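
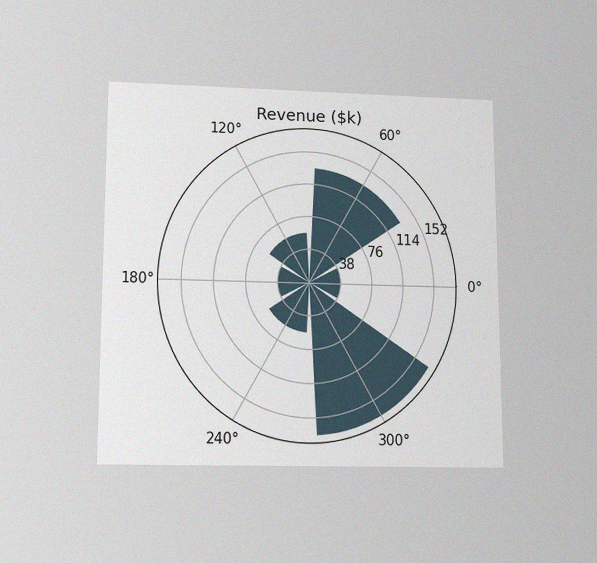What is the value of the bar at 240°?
$57k

The chart is viewed slightly from below, with some photo noise. The bar at 240° reaches $57k on the radial axis.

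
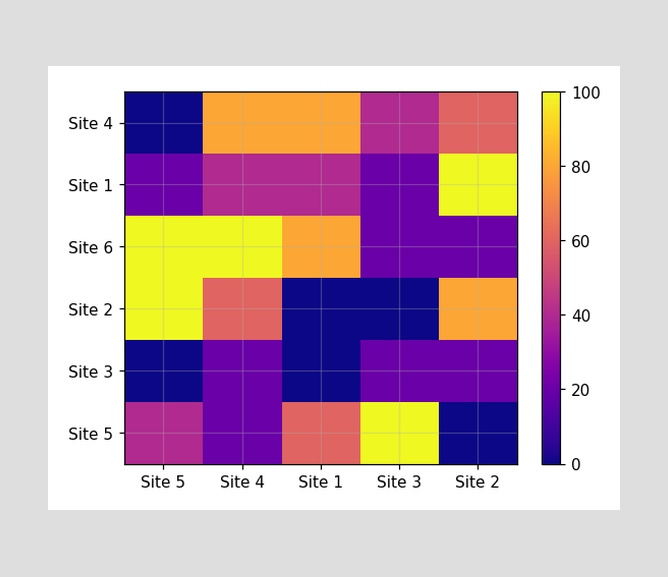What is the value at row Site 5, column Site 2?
Matching cell (Site 5, Site 2) against the colorbar gives 0.

0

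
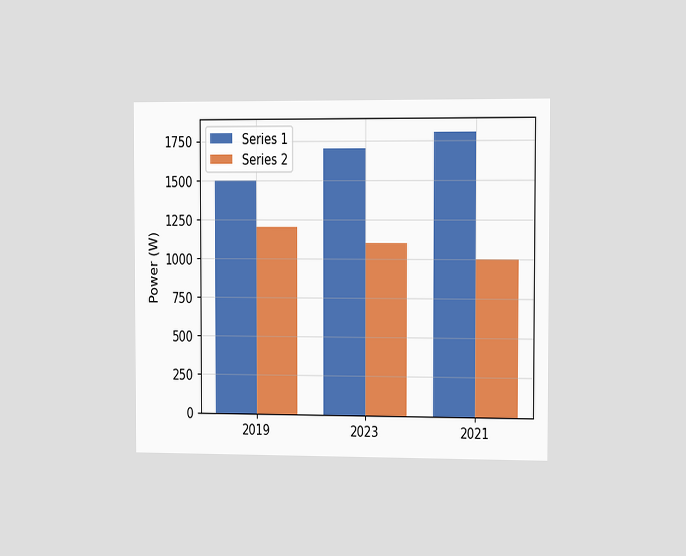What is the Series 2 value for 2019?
The chart is viewed slightly from the right. The Series 2 bar at 2019 reaches 1200W on the y-axis.

1200W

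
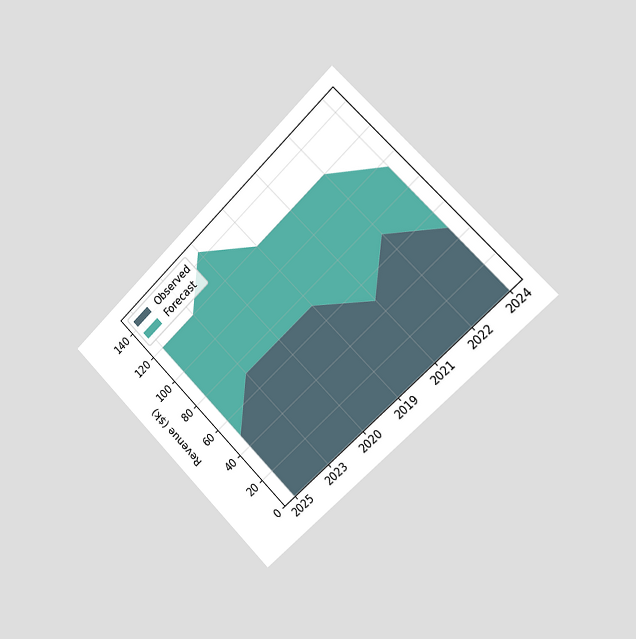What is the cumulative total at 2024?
$96k

The chart is tilted about 45° counter-clockwise and viewed slightly from the right. The stacked total at 2024 reaches $96k.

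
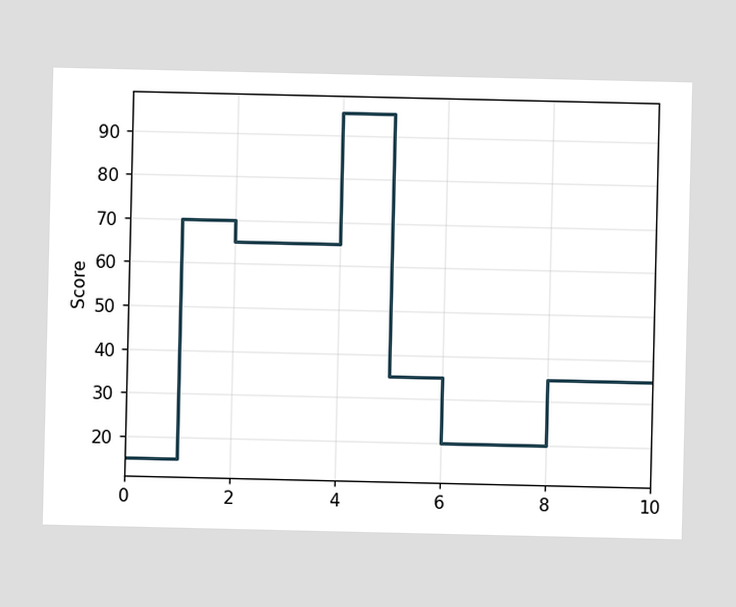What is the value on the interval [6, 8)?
20

On [6, 8) the step sits at 20.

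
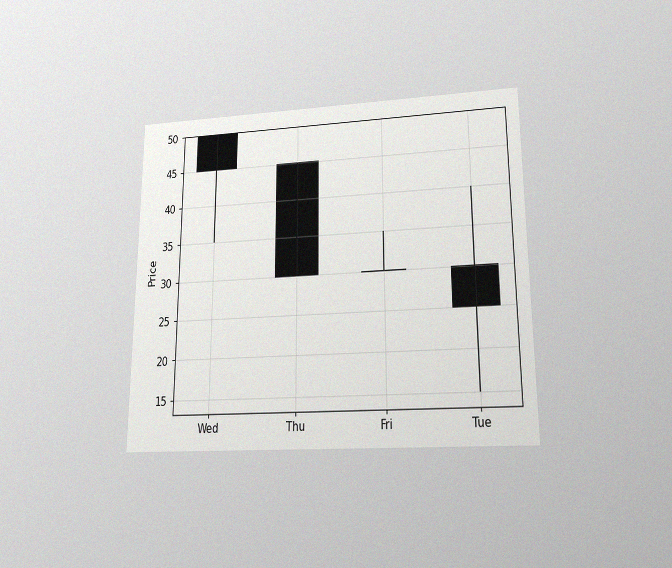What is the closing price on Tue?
The chart is viewed slightly from below, with some photo noise. The Tue candle closes at 25.

25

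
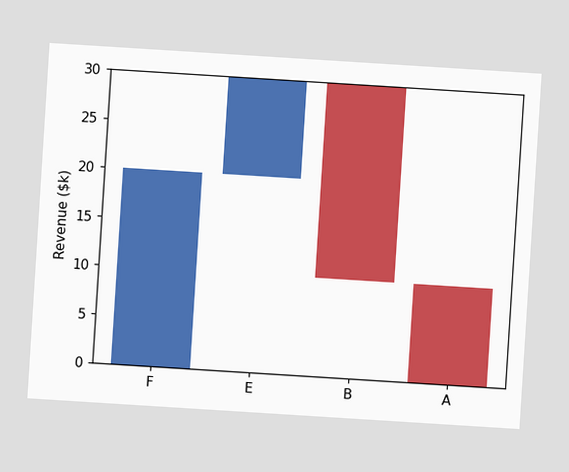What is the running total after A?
The chart is tilted about 4° clockwise. After A the running total reaches $0k.

$0k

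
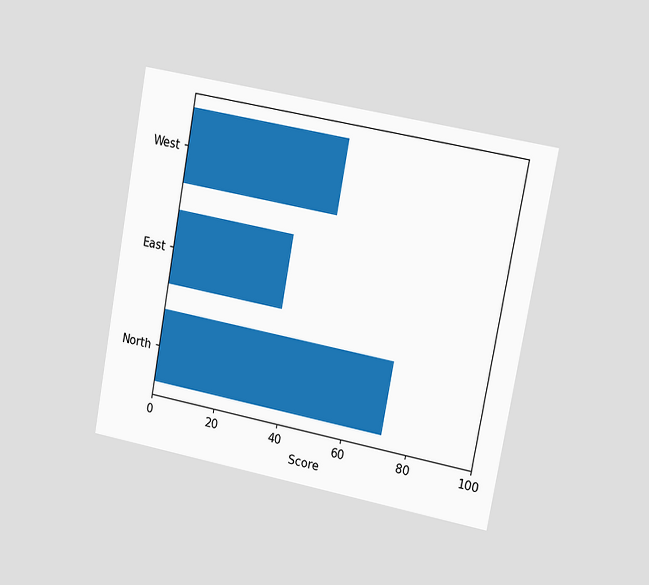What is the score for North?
72

The chart is tilted about 10° clockwise and viewed slightly from the right. Reading along the chart's x-axis, the North bar reaches 72.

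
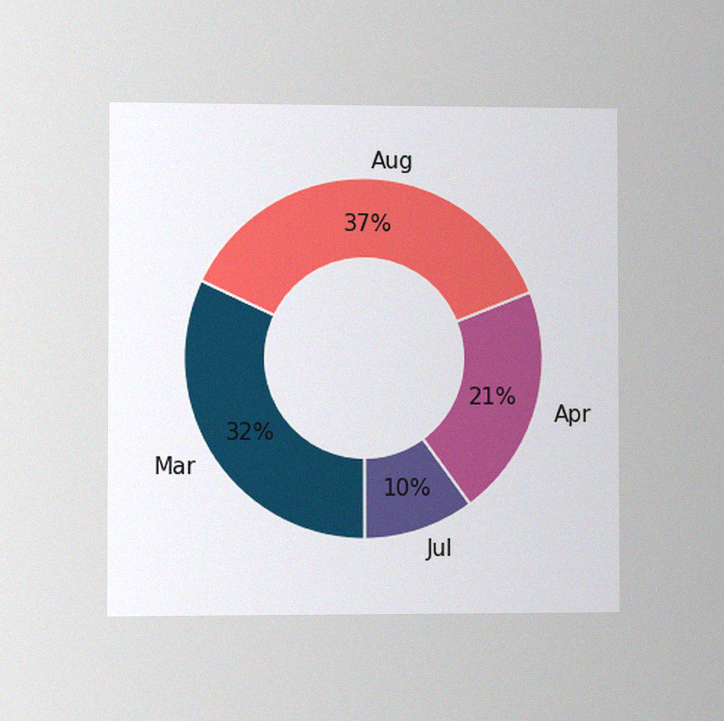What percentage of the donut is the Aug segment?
37%

The chart is viewed slightly from the left, with some photo noise. The Aug segment takes up 37% of the ring.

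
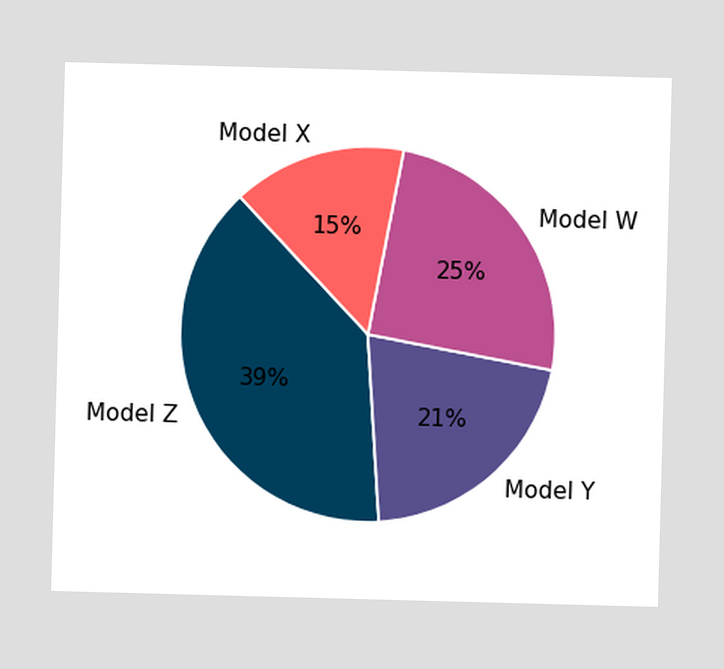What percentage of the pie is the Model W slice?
25%

The Model W slice takes up 25% of the pie.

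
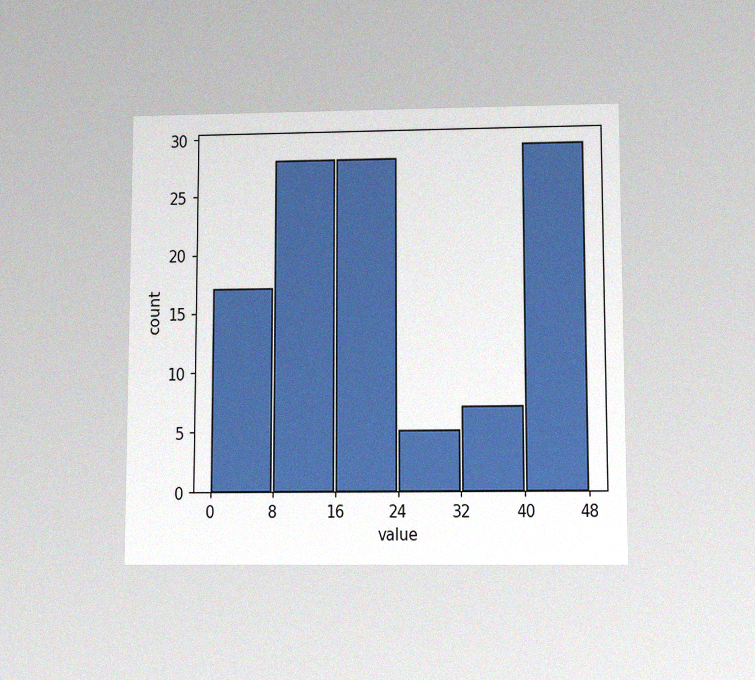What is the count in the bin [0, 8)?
The chart is viewed slightly from below, with some photo noise. The [0, 8) bin has height 17.

17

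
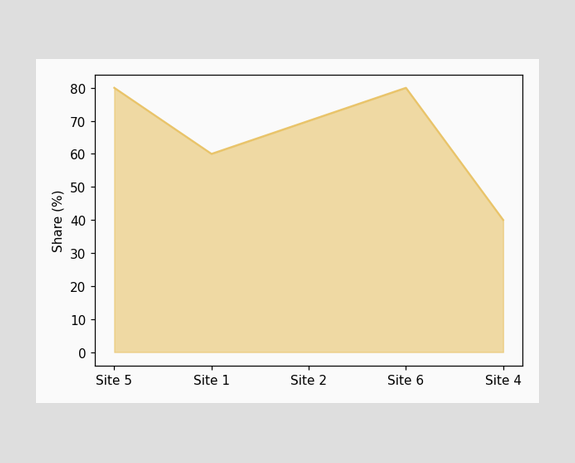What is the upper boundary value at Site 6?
At Site 6 the upper boundary is at 80%.

80%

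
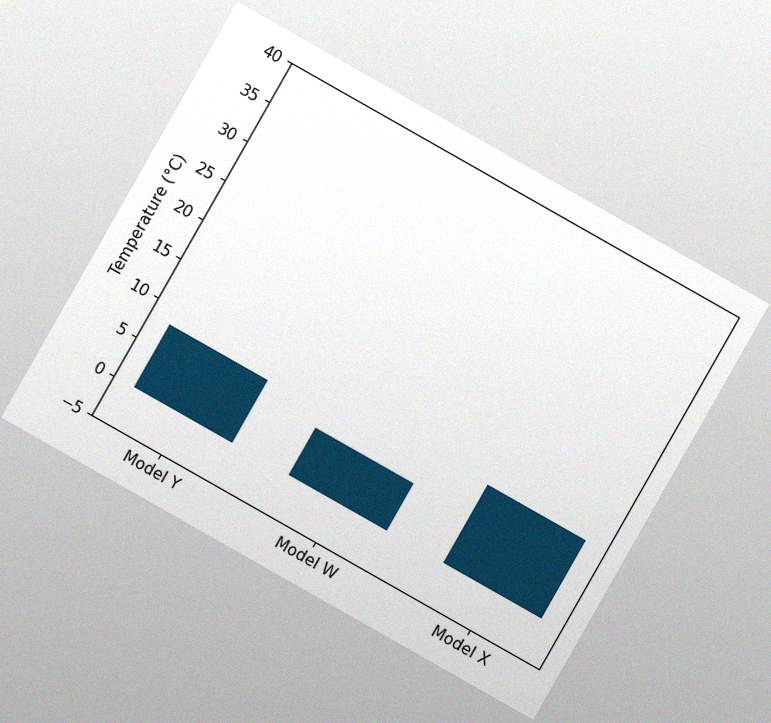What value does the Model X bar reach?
10°C

The chart is tilted about 30° clockwise, with some photo noise. Reading along the chart's y-axis, the Model X bar reaches 10°C.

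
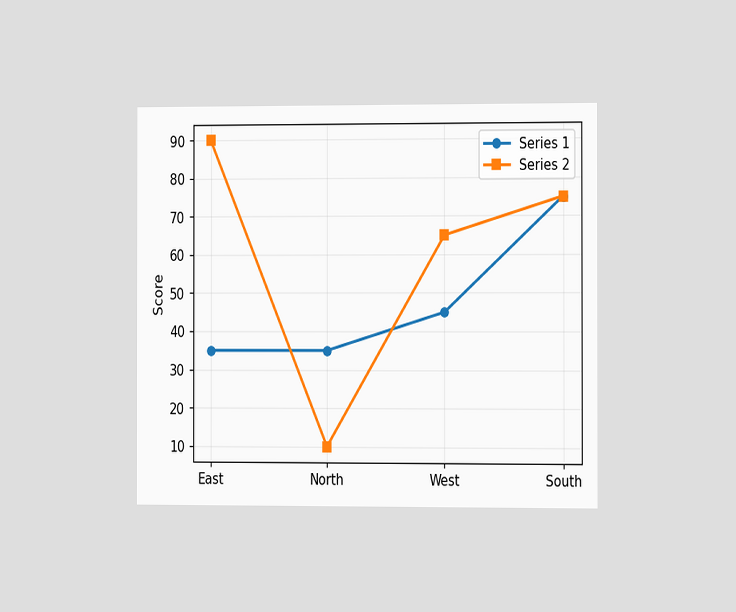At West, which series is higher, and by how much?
Series 2, by 20

The chart is viewed slightly from the right. At West, Series 2 sits above the other line by 20.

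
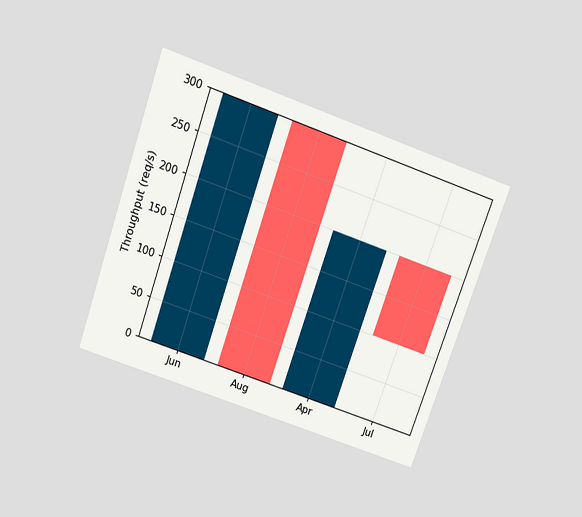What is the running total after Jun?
300req/s

The chart is tilted about 19° clockwise and viewed slightly from above. After Jun the running total reaches 300req/s.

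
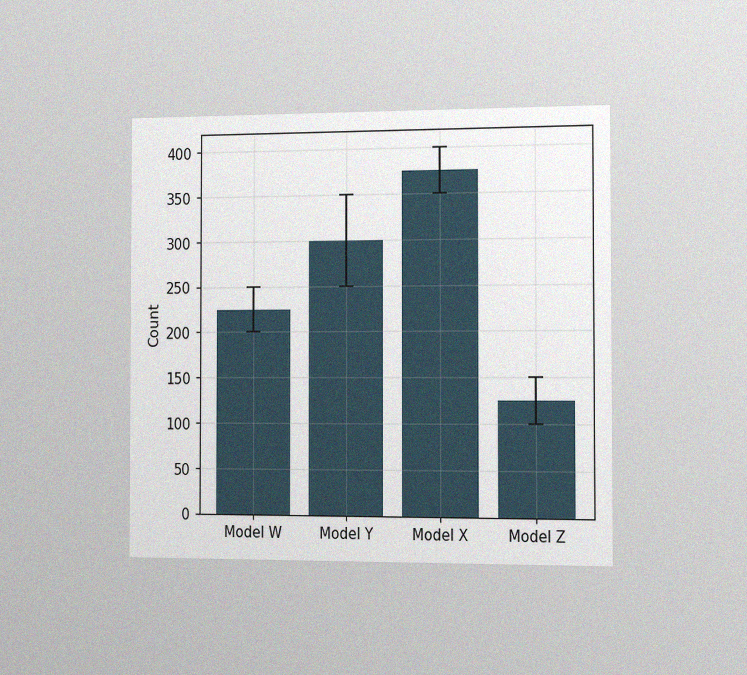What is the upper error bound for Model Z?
150

The chart is viewed slightly from the right, with some photo noise. The Model Z bar's upper whisker reaches 150.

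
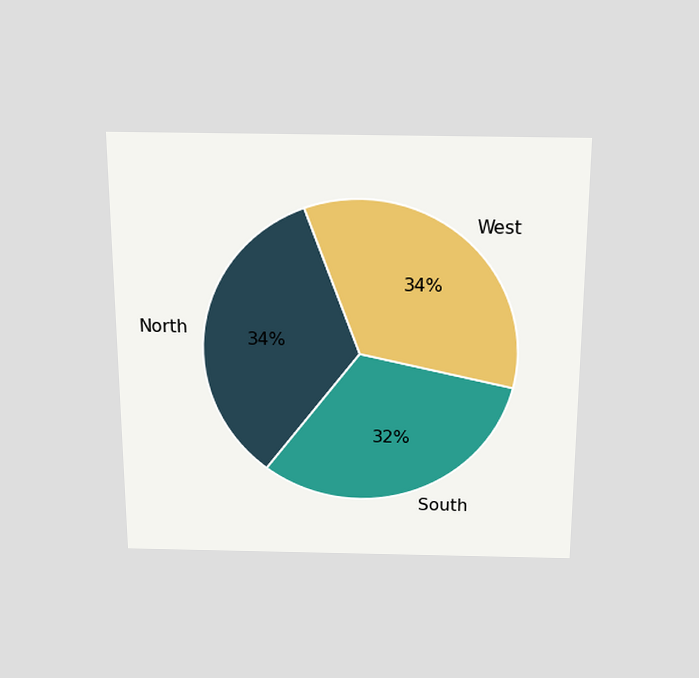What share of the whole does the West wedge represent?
The chart is viewed slightly from above. The West slice takes up 34% of the pie.

34%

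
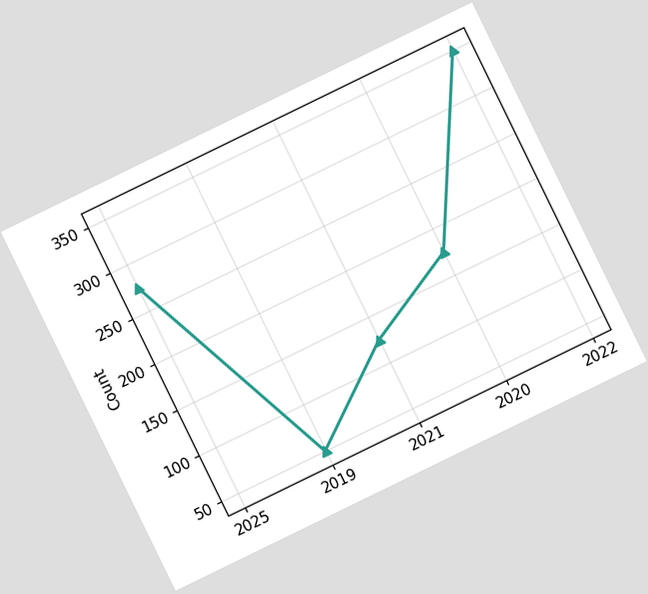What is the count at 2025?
275

The chart is tilted about 26° counter-clockwise. At 2025, the line is at 275.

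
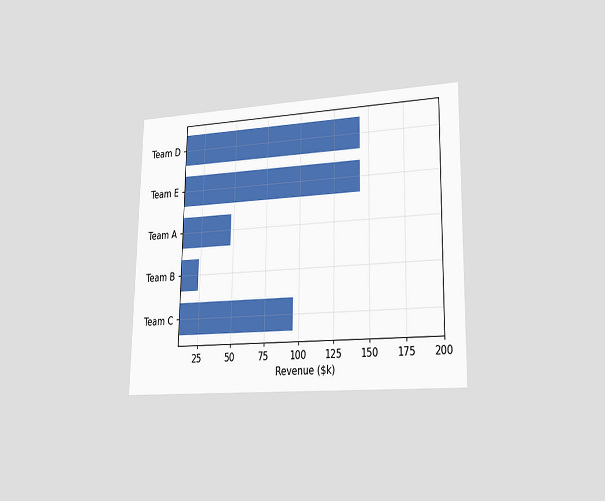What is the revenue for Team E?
The chart is viewed slightly from the right. Reading along the chart's x-axis, the Team E bar reaches $144k.

$144k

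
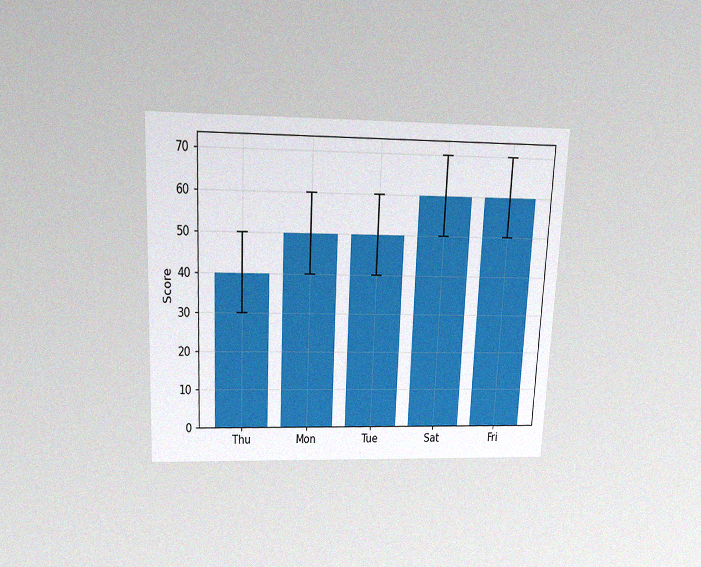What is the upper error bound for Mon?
60

The chart is tilted about 3° clockwise and viewed slightly from above, with some photo noise. The Mon bar's upper whisker reaches 60.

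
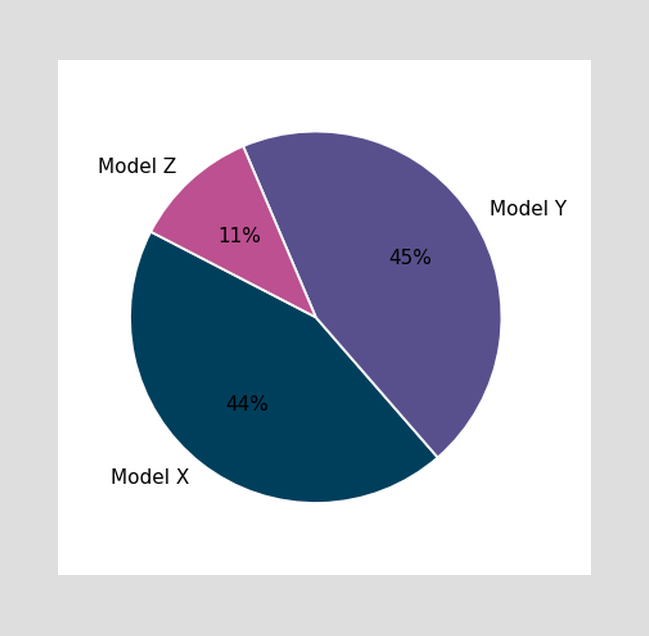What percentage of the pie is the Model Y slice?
The Model Y slice takes up 45% of the pie.

45%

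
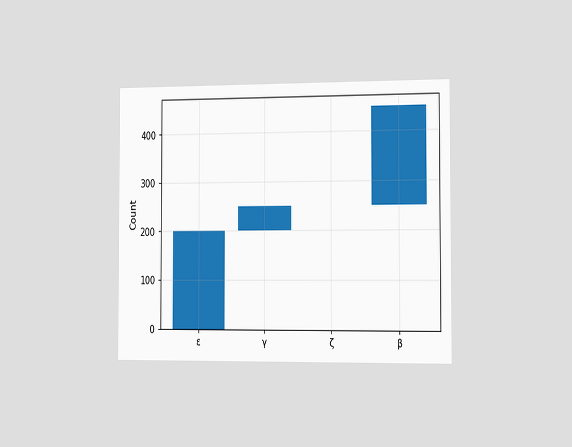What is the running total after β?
450

The chart is viewed slightly from the right. After β the running total reaches 450.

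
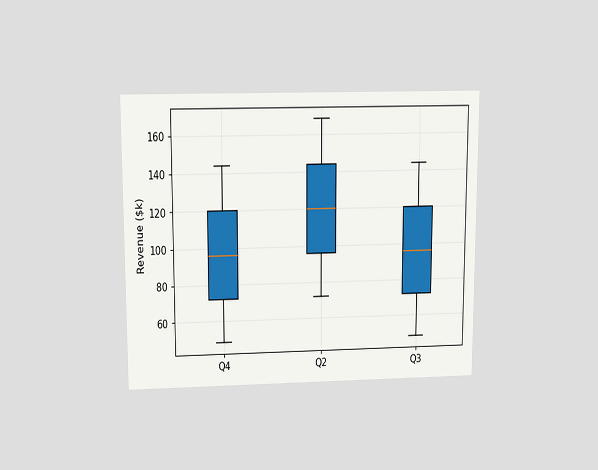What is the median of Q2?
The chart is viewed slightly from above. The median line in the Q2 box sits at $120k.

$120k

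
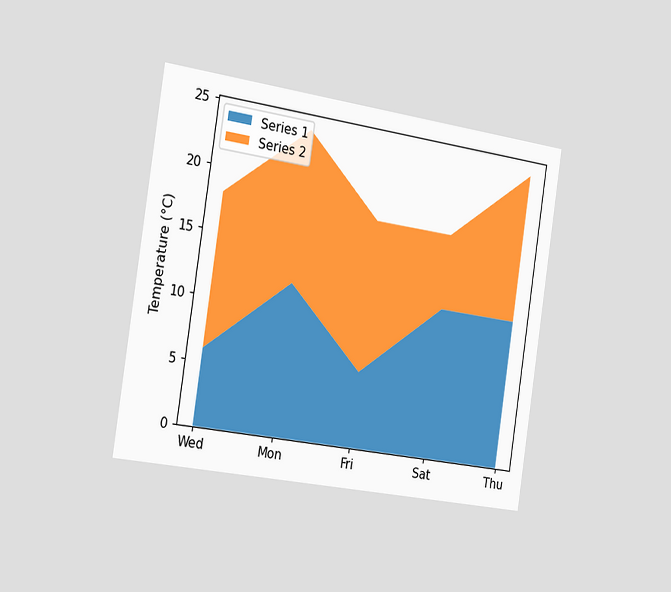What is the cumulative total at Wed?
18°C

The chart is tilted about 8° clockwise and viewed slightly from the left. The stacked total at Wed reaches 18°C.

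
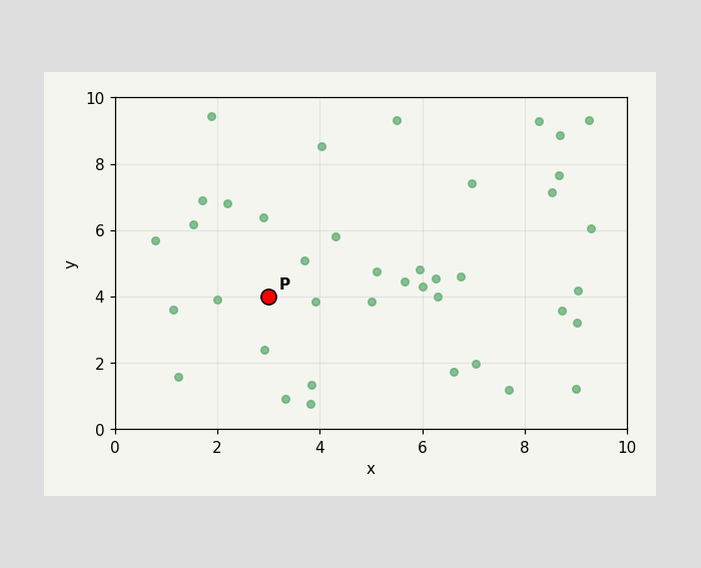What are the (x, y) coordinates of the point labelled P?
(3, 4)

Following the gridlines from P to each axis, P sits at (3, 4).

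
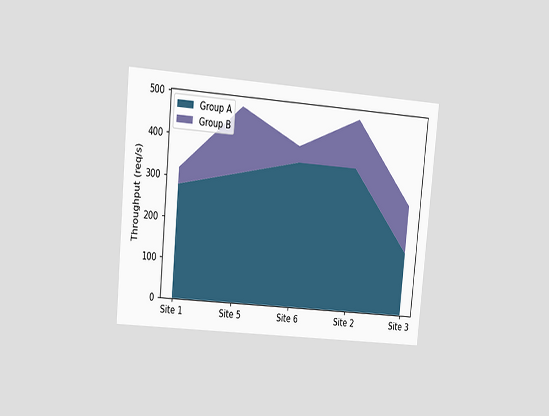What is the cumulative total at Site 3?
280req/s

The chart is tilted about 5° clockwise and viewed at a slight angle. The stacked total at Site 3 reaches 280req/s.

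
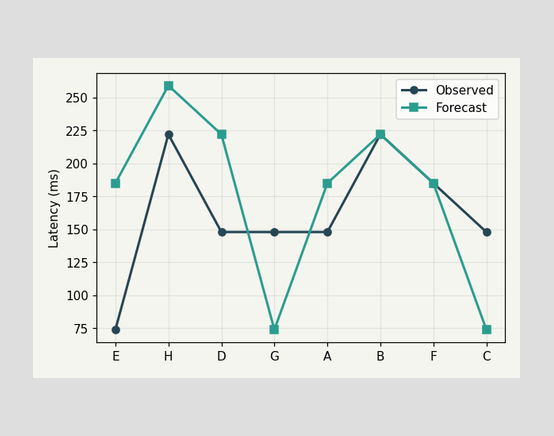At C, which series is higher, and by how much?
At C, Observed sits above the other line by 74ms.

Observed, by 74ms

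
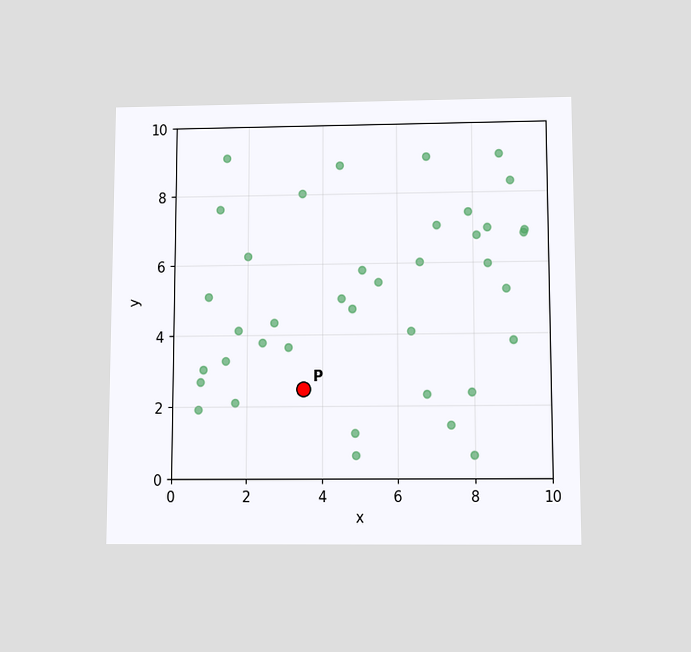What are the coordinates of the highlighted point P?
The chart is viewed slightly from below. Following the gridlines from P to each axis, P sits at (3.5, 2.5).

(3.5, 2.5)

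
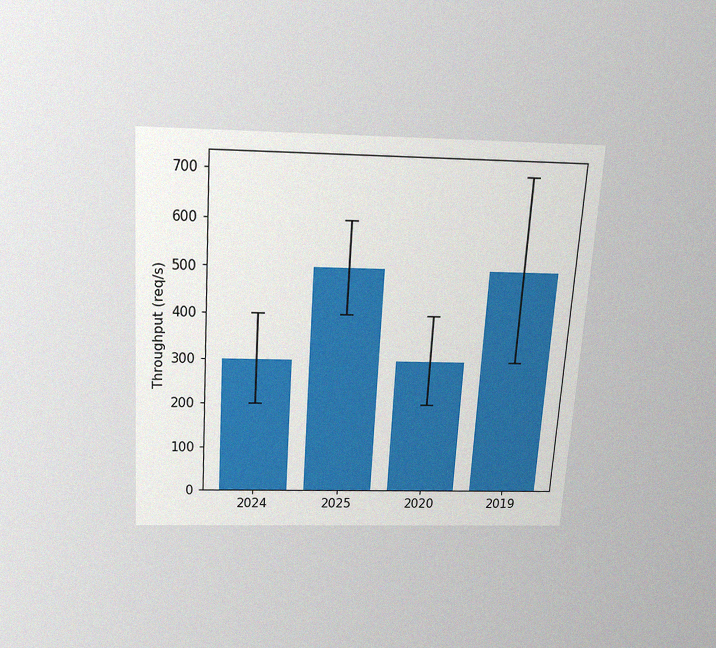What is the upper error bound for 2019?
700req/s

The chart is tilted about 4° clockwise and viewed slightly from above, with some photo noise. The 2019 bar's upper whisker reaches 700req/s.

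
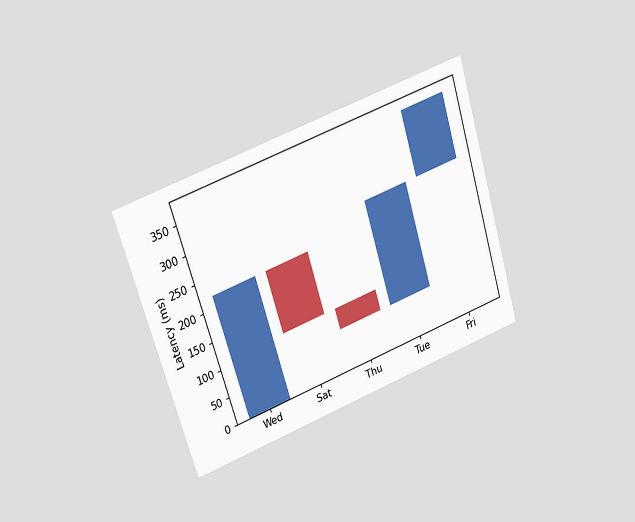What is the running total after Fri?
370ms

The chart is tilted about 18° counter-clockwise and viewed at a slight angle. After Fri the running total reaches 370ms.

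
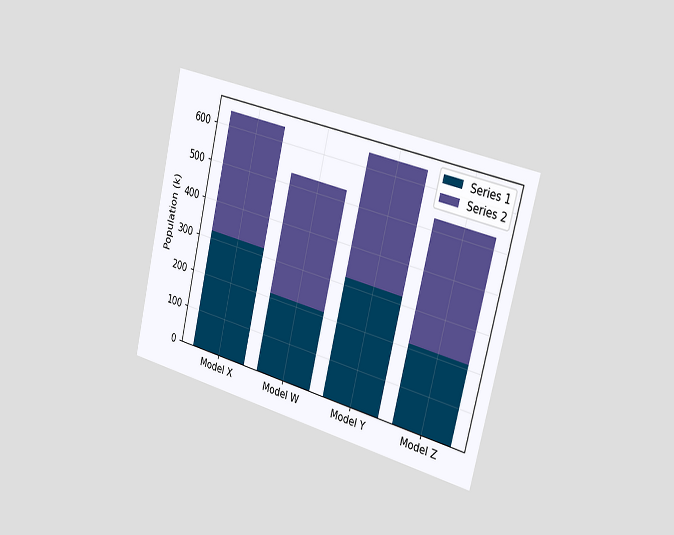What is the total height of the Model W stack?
530k

The chart is tilted about 14° clockwise and viewed slightly from the right. The Model W stack's top reaches 530k on the y-axis.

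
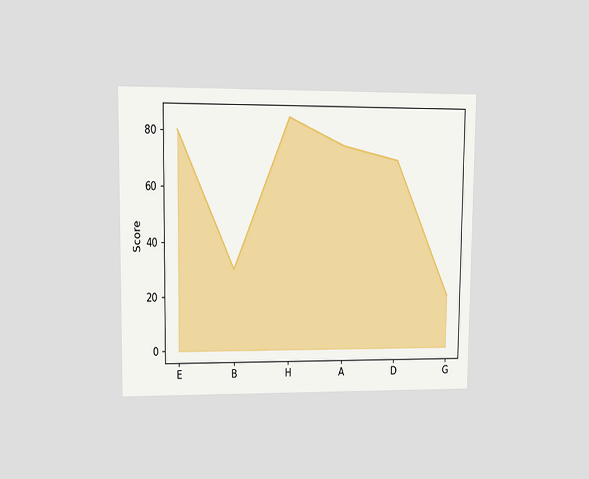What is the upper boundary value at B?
30

The chart is viewed at a slight angle. At B the upper boundary is at 30.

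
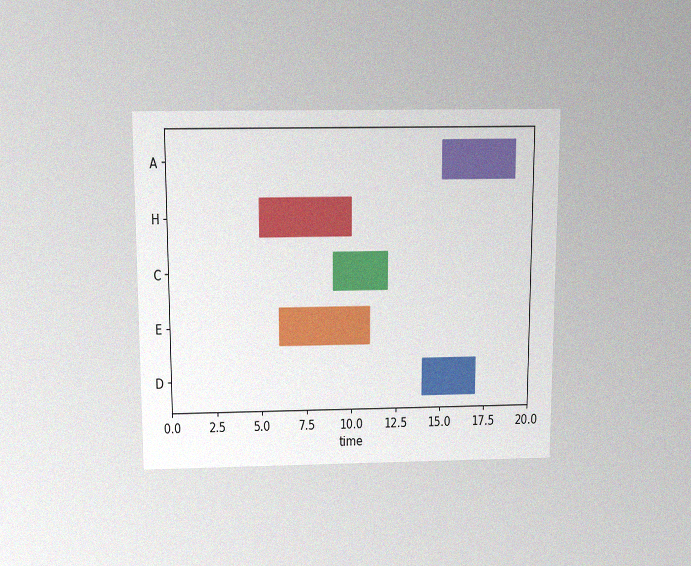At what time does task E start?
The chart is viewed slightly from above, with some photo noise. The E bar begins at t=6.

6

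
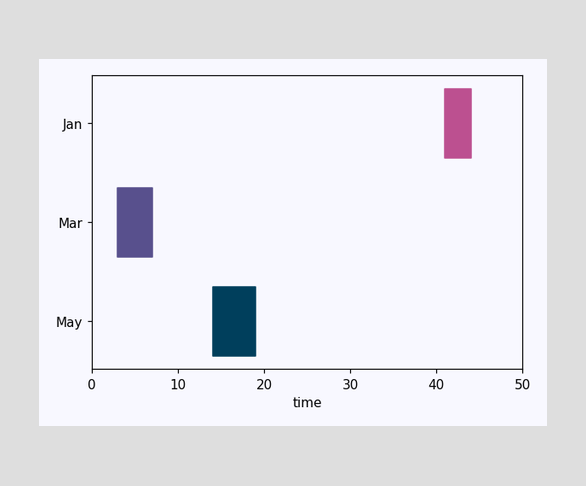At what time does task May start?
14

The May bar begins at t=14.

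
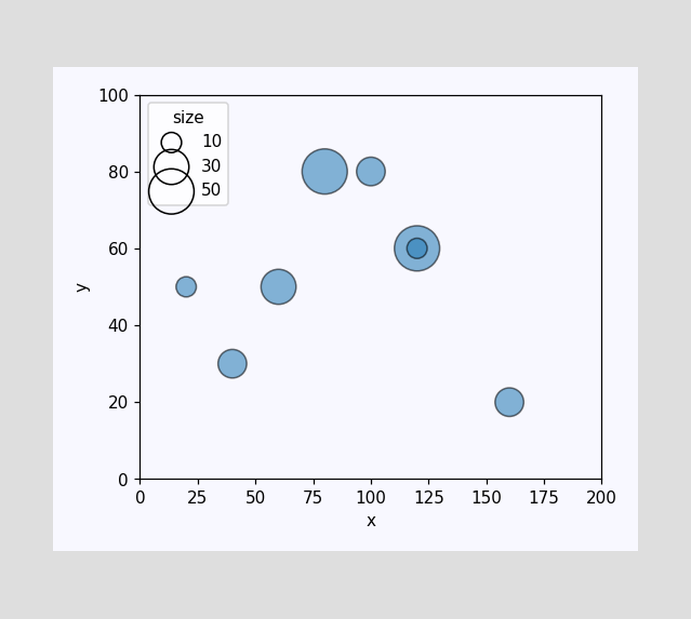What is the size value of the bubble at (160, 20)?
Matching the bubble at (160, 20) against the size legend gives 20.

20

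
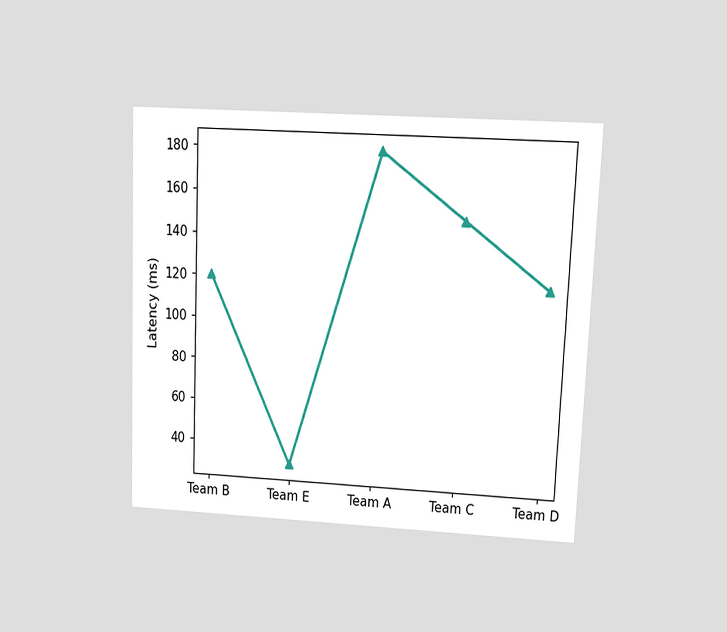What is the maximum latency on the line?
The chart is tilted about 2° clockwise and viewed at a slight angle. The highest point is at Team A, and reading across to the y-axis gives 180ms.

180ms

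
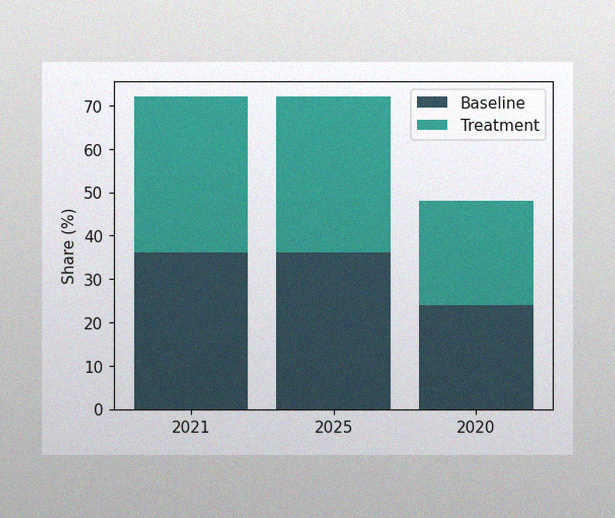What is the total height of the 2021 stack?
72%

The image has some photo noise and uneven lighting. The 2021 stack's top reaches 72% on the y-axis.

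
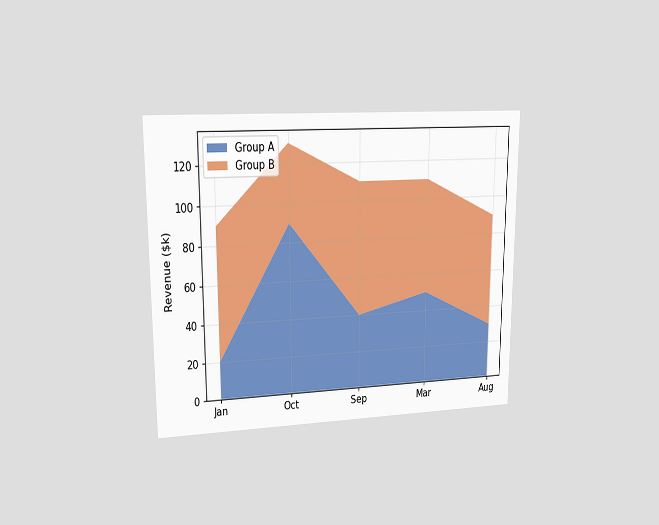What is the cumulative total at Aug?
The chart is viewed at a slight angle. The stacked total at Aug reaches $90k.

$90k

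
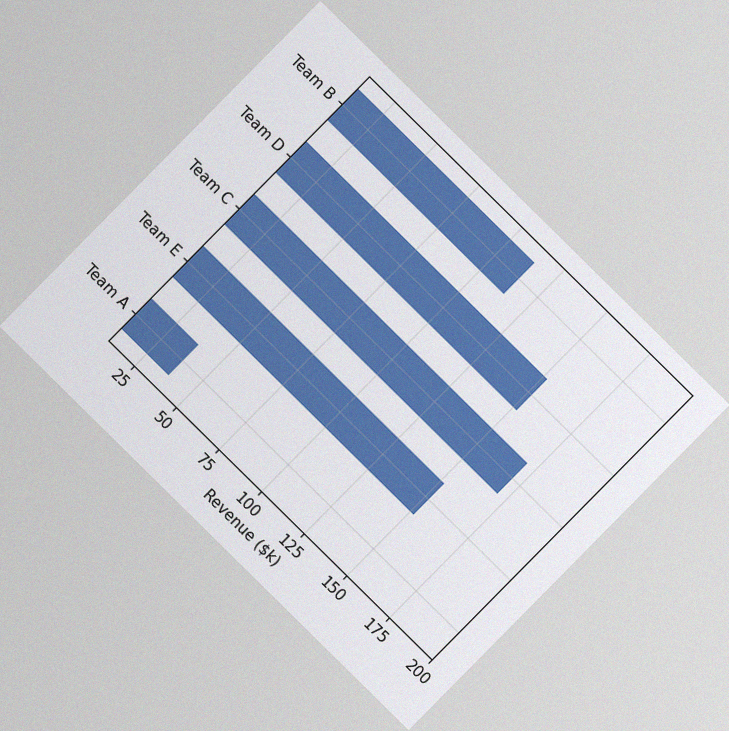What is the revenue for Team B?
$114k

The chart is tilted about 45° clockwise, with some photo noise. Reading along the chart's x-axis, the Team B bar reaches $114k.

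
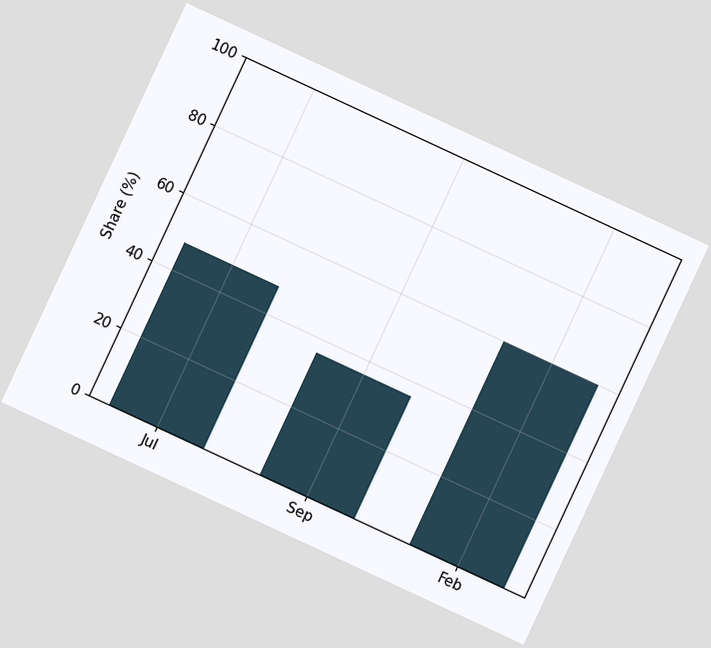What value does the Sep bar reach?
36%

The chart is tilted about 25° clockwise. Reading along the chart's y-axis, the Sep bar reaches 36%.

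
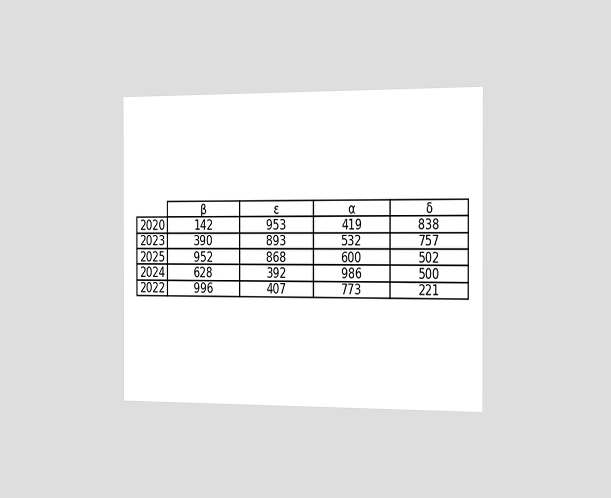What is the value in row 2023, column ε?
The chart is viewed slightly from the right. The (2023, ε) cell reads 893.

893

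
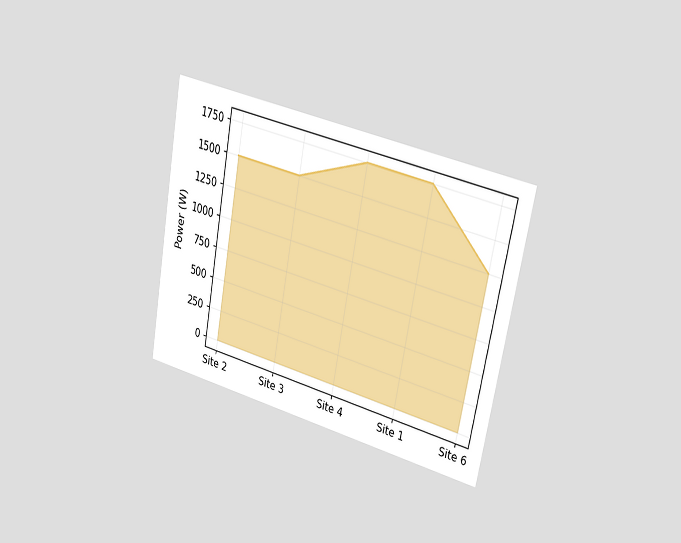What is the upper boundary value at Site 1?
1750W

The chart is tilted about 11° clockwise and viewed slightly from the right. At Site 1 the upper boundary is at 1750W.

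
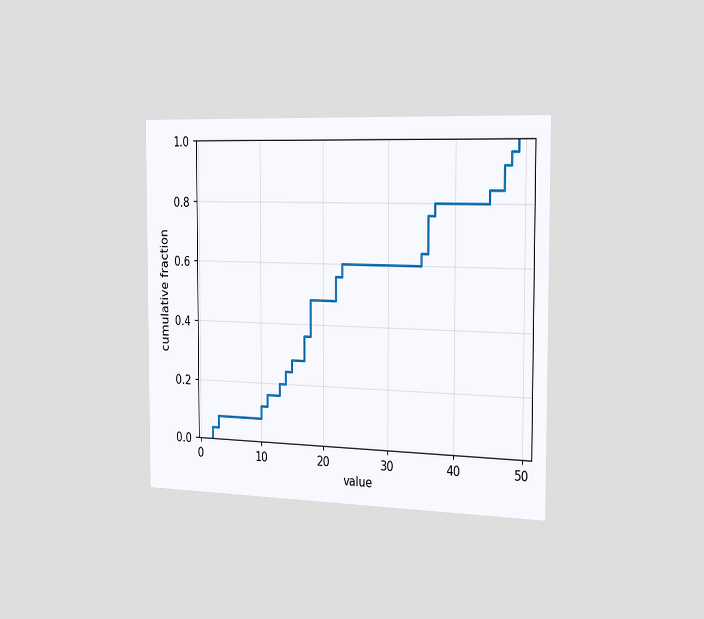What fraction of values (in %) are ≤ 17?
36%

The chart is viewed slightly from the right. At x=17 the ECDF step is at 36%.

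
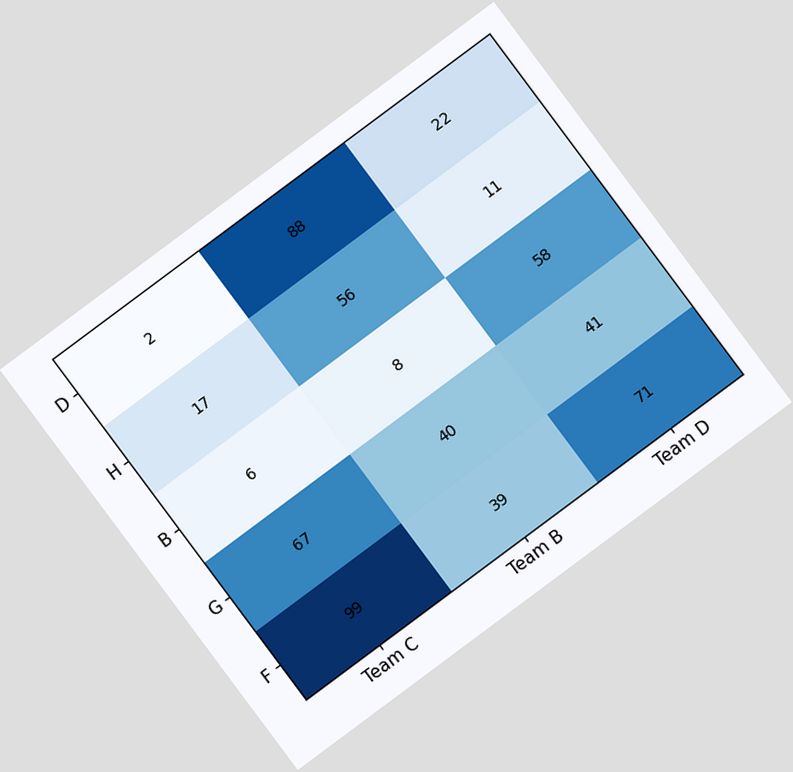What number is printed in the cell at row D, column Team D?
The chart is tilted about 37° counter-clockwise. The (D, Team D) cell reads 22.

22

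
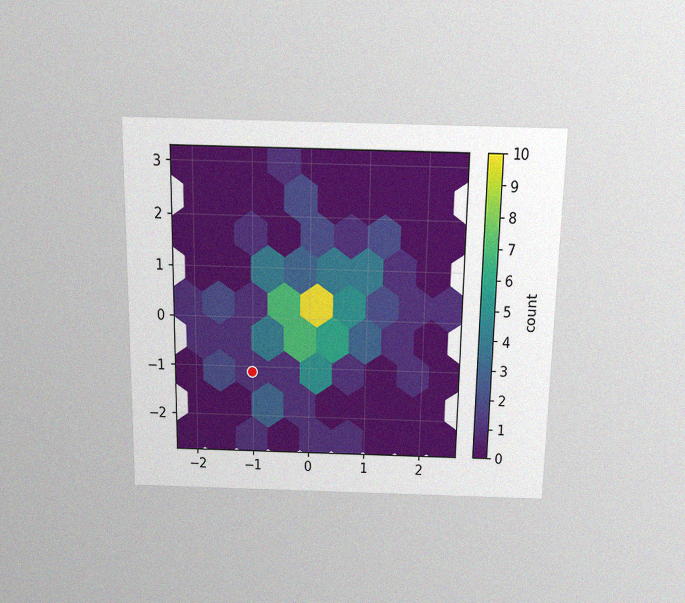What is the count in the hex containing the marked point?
1

The chart is viewed slightly from above, with some photo noise. The marked hex reads 1 on the colorbar.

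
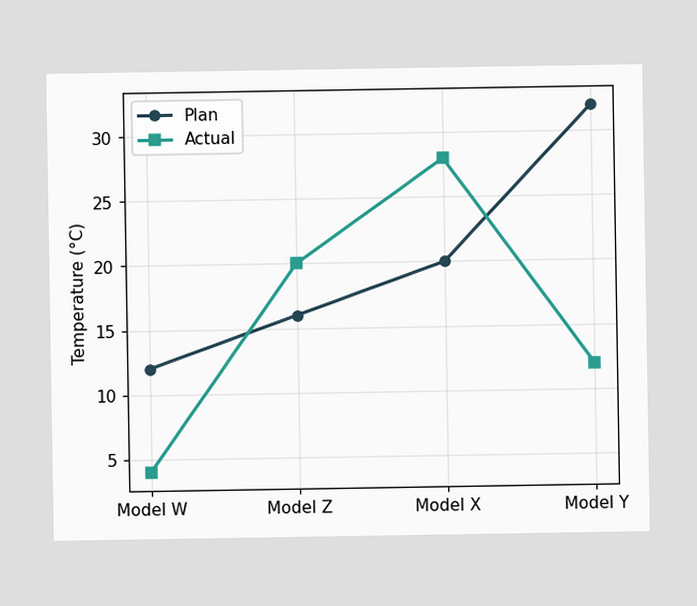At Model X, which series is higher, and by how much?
At Model X, Actual sits above the other line by 8°C.

Actual, by 8°C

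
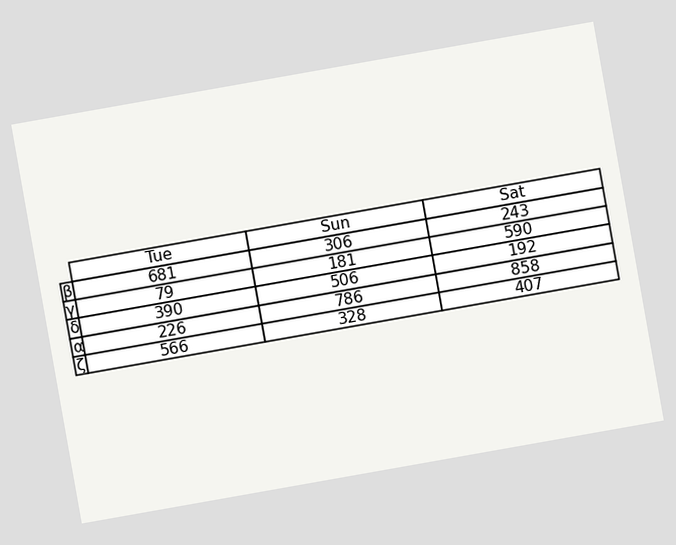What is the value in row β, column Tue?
681

The chart is tilted about 10° counter-clockwise. The (β, Tue) cell reads 681.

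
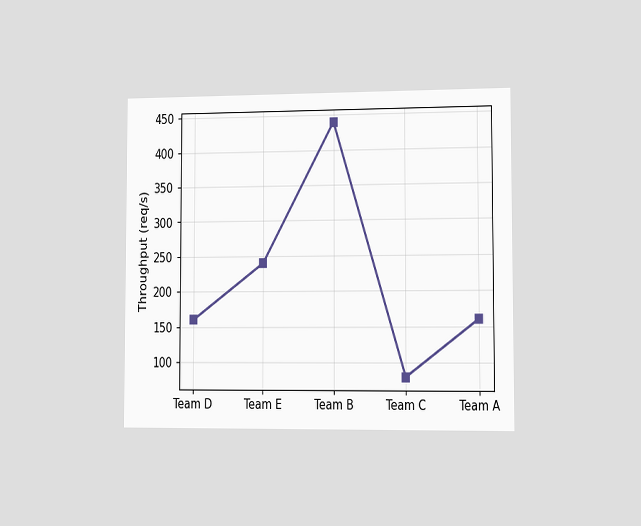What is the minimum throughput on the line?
80req/s

The chart is viewed slightly from the right. The lowest point is at Team C, and reading across to the y-axis gives 80req/s.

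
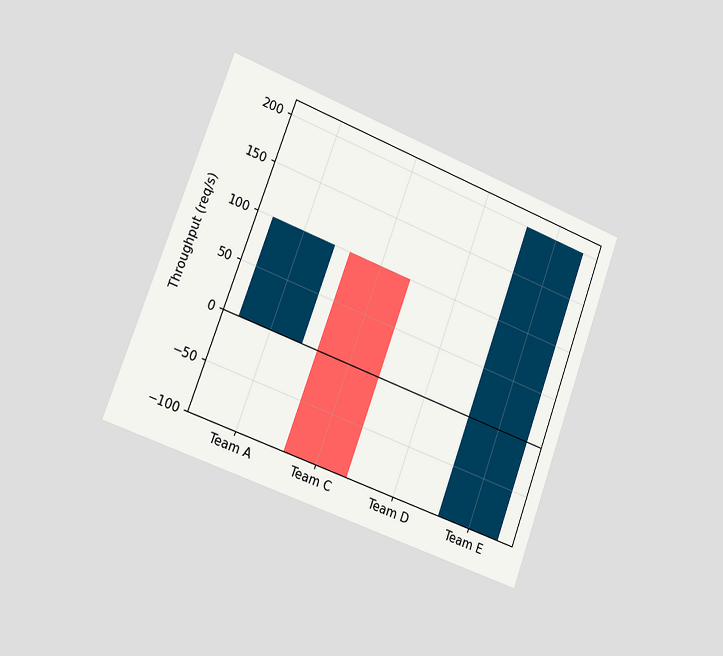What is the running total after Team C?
-100req/s

The chart is tilted about 20° clockwise and viewed slightly from the left. After Team C the running total reaches -100req/s.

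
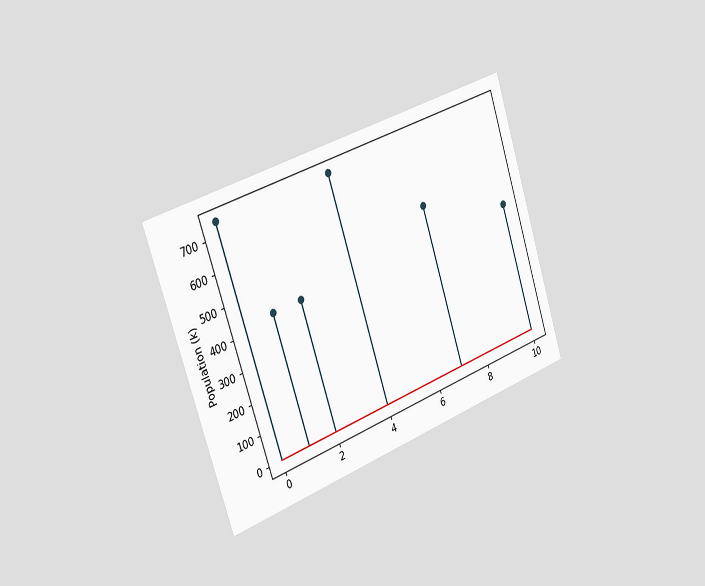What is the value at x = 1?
424k

The chart is tilted about 18° counter-clockwise and viewed slightly from the left. The stem at x=1 reaches 424k.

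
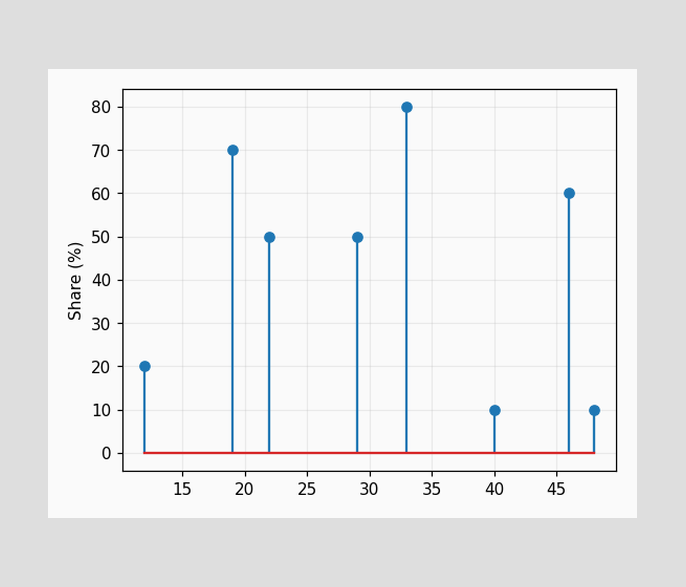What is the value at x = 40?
The stem at x=40 reaches 10%.

10%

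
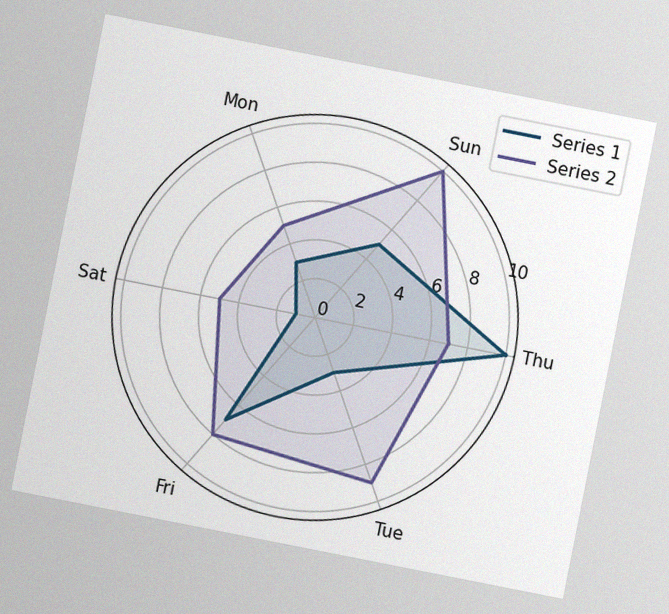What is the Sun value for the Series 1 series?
5

The chart is tilted about 11° clockwise, with some photo noise. On the Sun axis, Series 1 reaches 5.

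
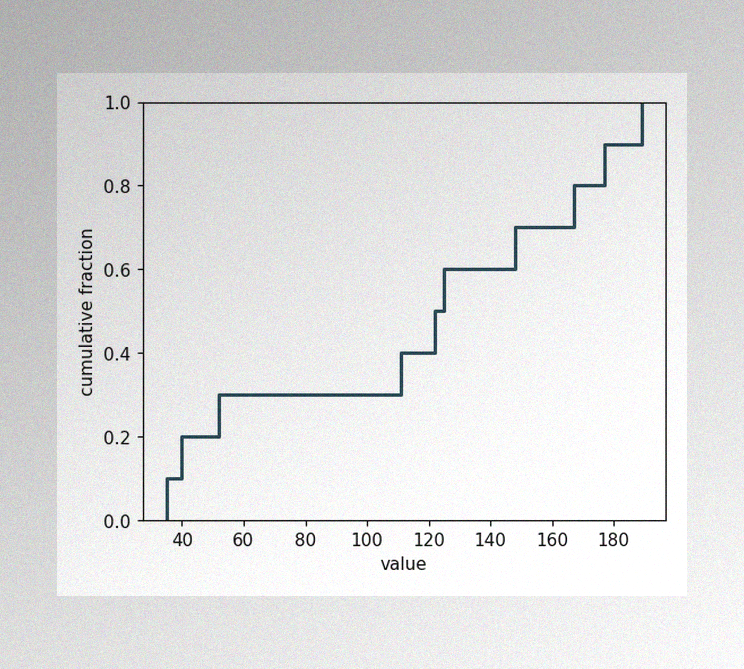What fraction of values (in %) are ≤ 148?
The image has some photo noise and uneven lighting. At x=148 the ECDF step is at 70%.

70%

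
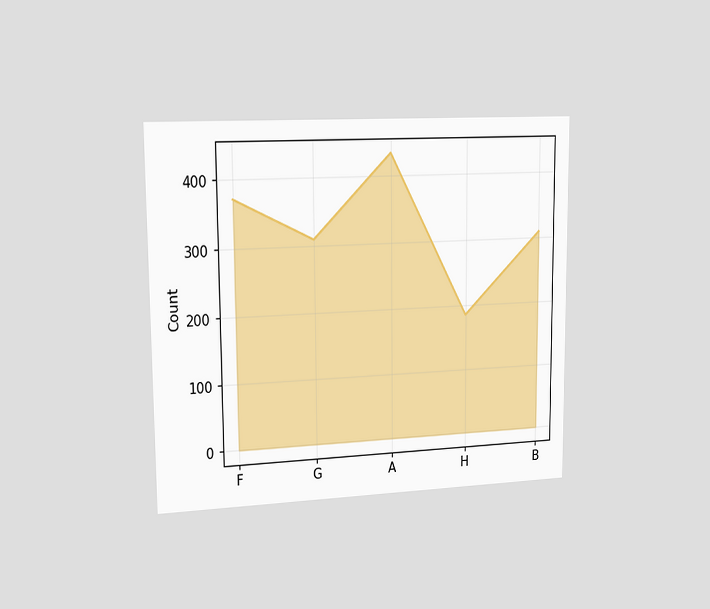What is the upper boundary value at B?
The chart is viewed slightly from the left. At B the upper boundary is at 310.

310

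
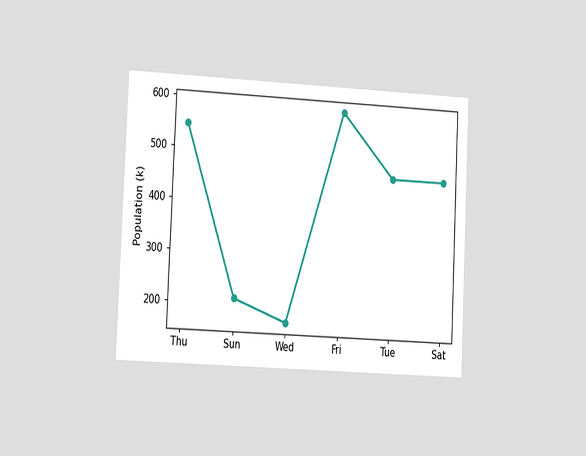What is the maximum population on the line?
The chart is tilted about 3° clockwise and viewed slightly from the left. The highest point is at Fri, and reading across to the y-axis gives 588k.

588k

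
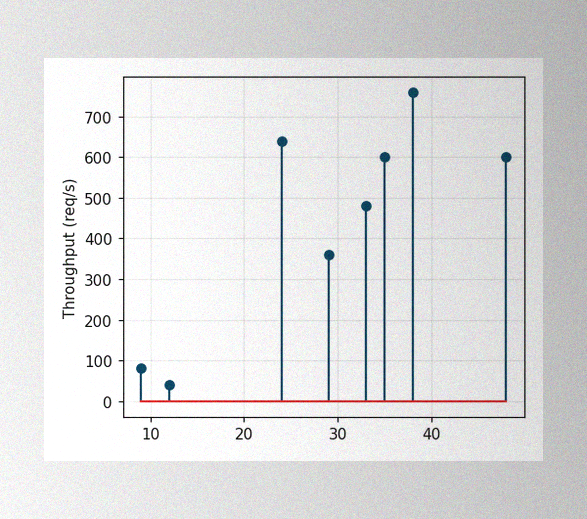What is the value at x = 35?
600req/s

The image has some photo noise and uneven lighting. The stem at x=35 reaches 600req/s.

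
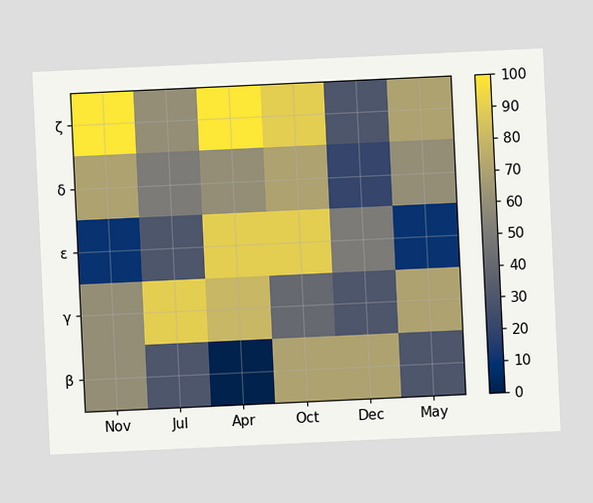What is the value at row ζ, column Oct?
90

The chart is tilted about 3° counter-clockwise. Matching cell (ζ, Oct) against the colorbar gives 90.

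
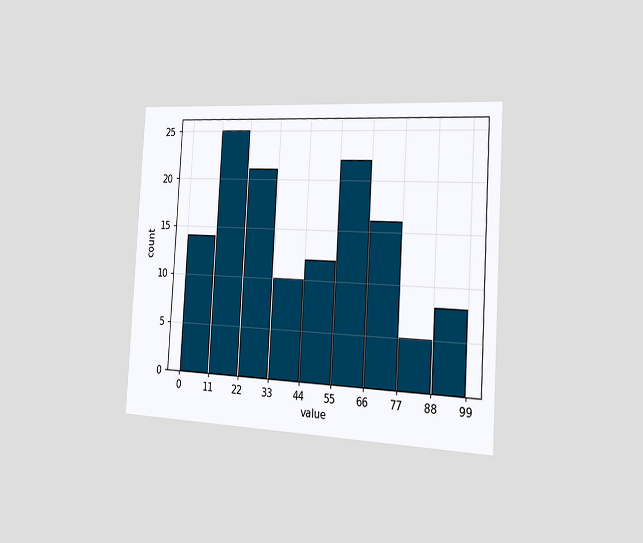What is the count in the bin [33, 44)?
The chart is tilted about 3° clockwise and viewed slightly from the right. The [33, 44) bin has height 10.

10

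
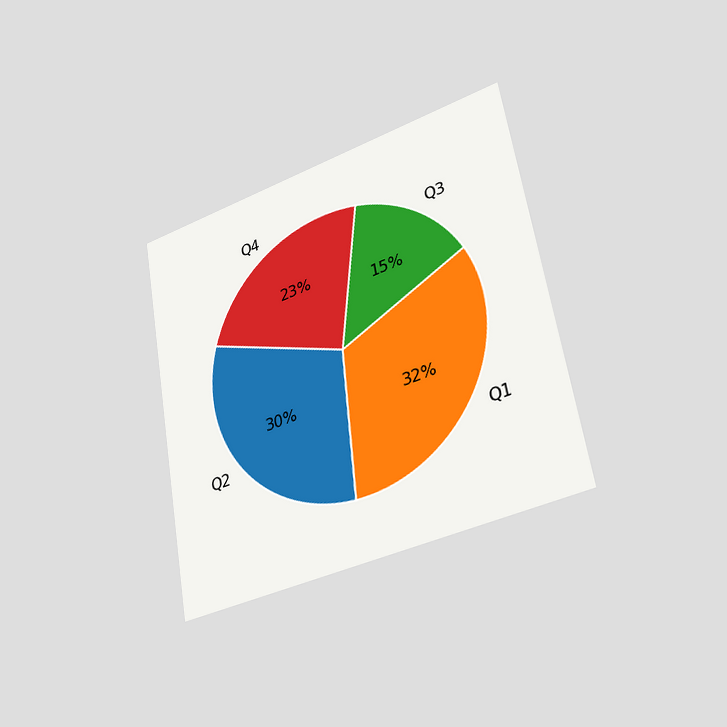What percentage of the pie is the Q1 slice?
The chart is tilted about 10° counter-clockwise and viewed slightly from the right. The Q1 slice takes up 32% of the pie.

32%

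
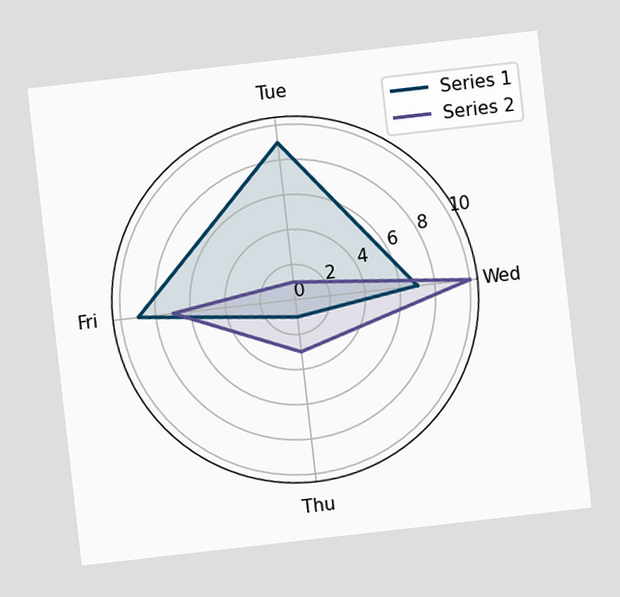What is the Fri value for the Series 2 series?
7

The chart is tilted about 7° counter-clockwise. On the Fri axis, Series 2 reaches 7.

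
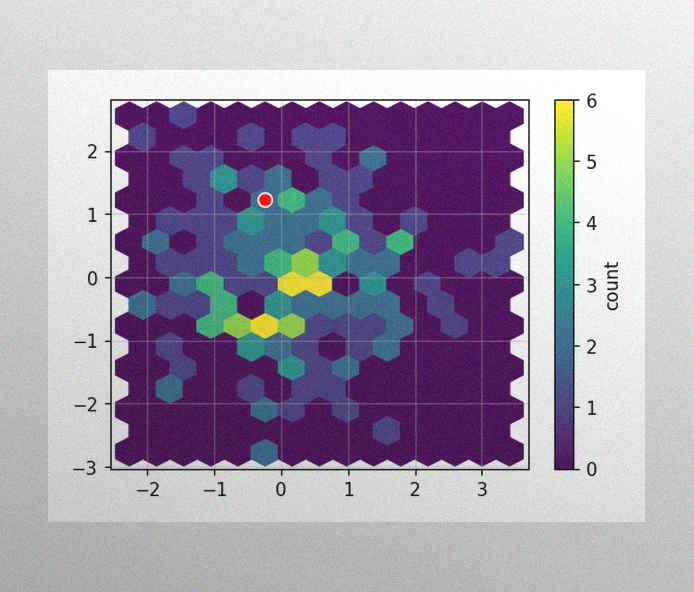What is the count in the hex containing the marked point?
The image has some photo noise and uneven lighting. The marked hex reads 2 on the colorbar.

2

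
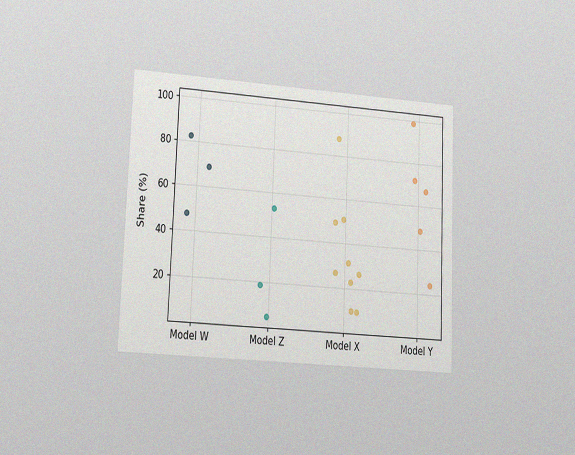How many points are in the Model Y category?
The chart is tilted about 2° clockwise and viewed at a slight angle, with some photo noise. Counting the markers in the Model Y column gives 5.

5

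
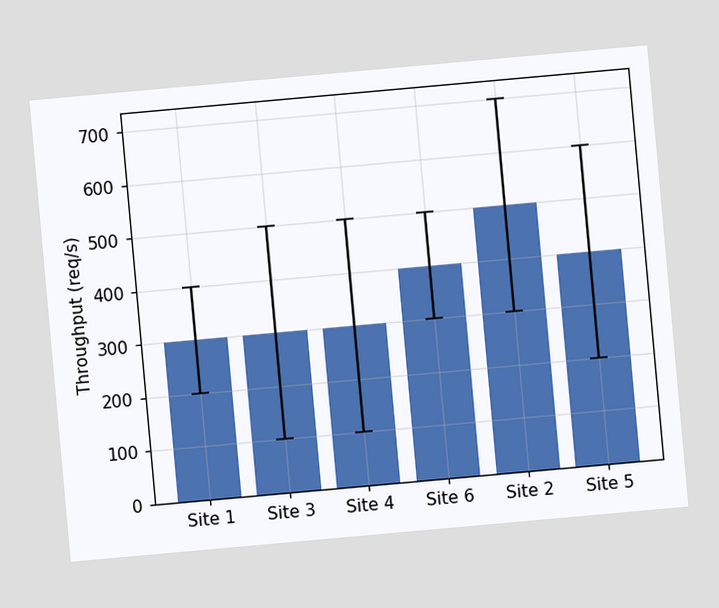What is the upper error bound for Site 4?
500req/s

The chart is tilted about 5° counter-clockwise. The Site 4 bar's upper whisker reaches 500req/s.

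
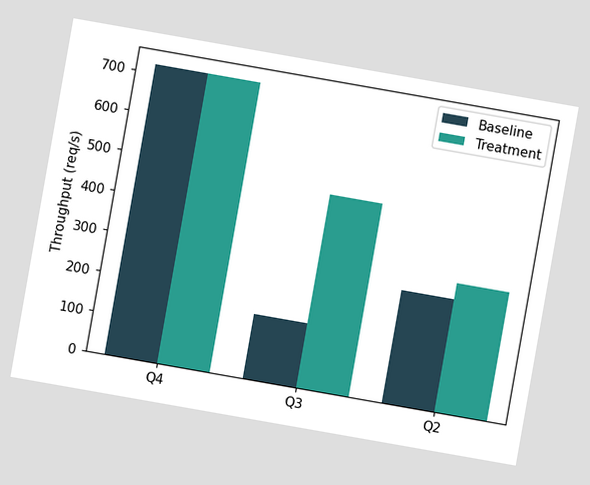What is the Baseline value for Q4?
The chart is tilted about 10° clockwise. The Baseline bar at Q4 reaches 720req/s on the y-axis.

720req/s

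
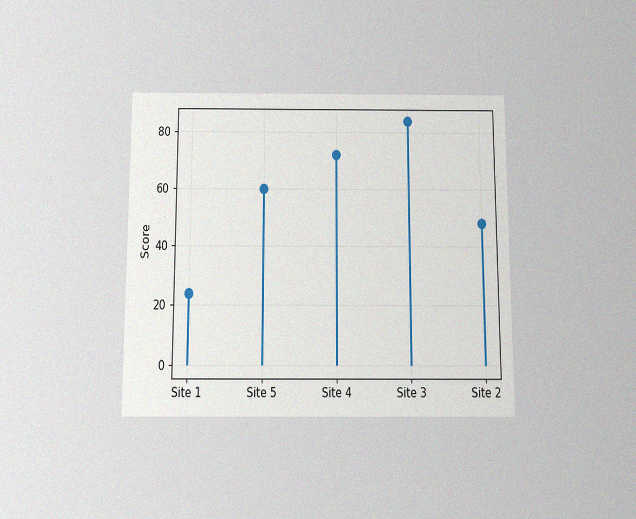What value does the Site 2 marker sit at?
The chart is viewed slightly from below, with some photo noise. The Site 2 marker sits at 48.

48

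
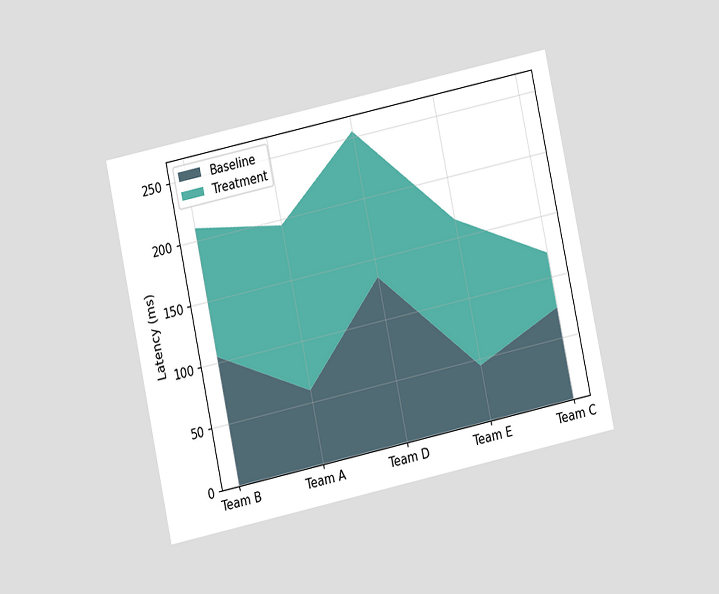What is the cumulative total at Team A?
195ms

The chart is tilted about 12° counter-clockwise and viewed at a slight angle. The stacked total at Team A reaches 195ms.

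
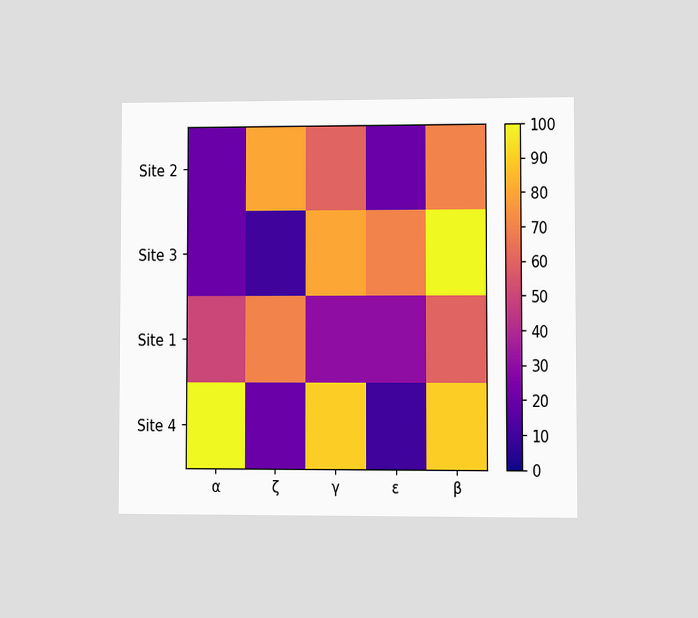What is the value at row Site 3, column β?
The chart is viewed at a slight angle. Matching cell (Site 3, β) against the colorbar gives 100.

100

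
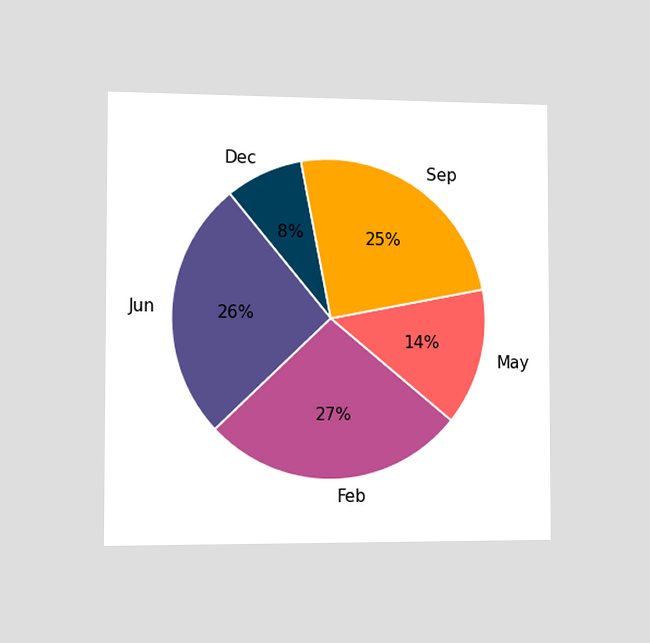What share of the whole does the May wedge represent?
The chart is viewed slightly from the left. The May slice takes up 14% of the pie.

14%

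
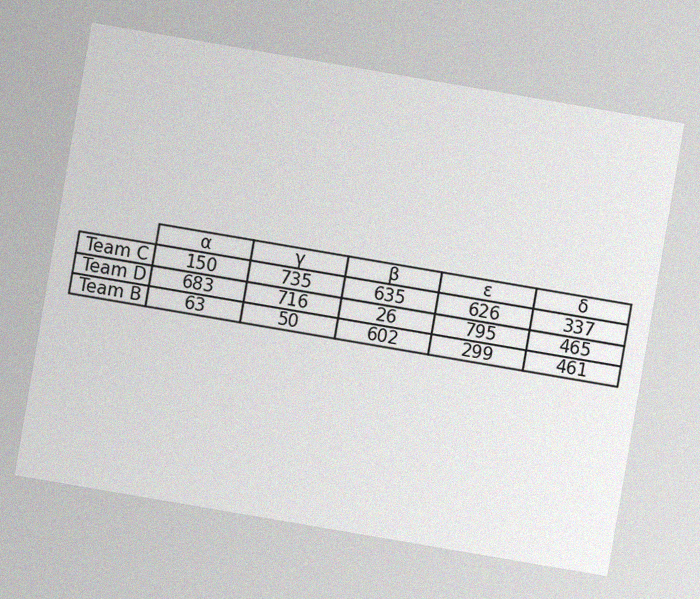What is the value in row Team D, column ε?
The chart is tilted about 10° clockwise, with some photo noise. The (Team D, ε) cell reads 795.

795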